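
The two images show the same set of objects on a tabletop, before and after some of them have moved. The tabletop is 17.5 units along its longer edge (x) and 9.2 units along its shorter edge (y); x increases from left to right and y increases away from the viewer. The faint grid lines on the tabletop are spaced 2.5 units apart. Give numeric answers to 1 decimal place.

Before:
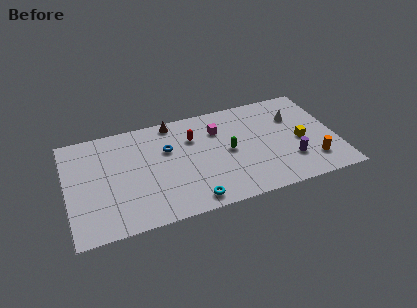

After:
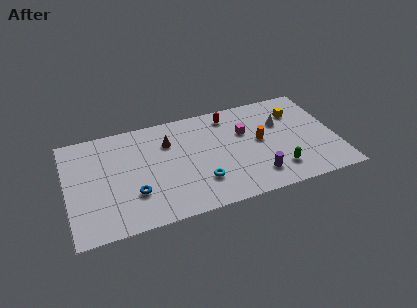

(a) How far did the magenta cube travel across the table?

1.8

From (10.0, 6.7) to (11.7, 6.0), the magenta cube covered √(1.7² + 0.7²) ≈ 1.8 units.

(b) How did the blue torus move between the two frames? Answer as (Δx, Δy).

(-2.4, -3.2)

The blue torus was at about (6.6, 6.0) and moved to about (4.2, 2.8).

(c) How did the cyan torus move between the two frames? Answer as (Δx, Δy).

(0.7, 1.4)

The cyan torus started near (7.8, 1.1) and ended near (8.5, 2.5).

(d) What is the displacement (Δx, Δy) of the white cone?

(-0.9, -0.3)

The white cone was at about (15.0, 6.4) and moved to about (14.1, 6.1).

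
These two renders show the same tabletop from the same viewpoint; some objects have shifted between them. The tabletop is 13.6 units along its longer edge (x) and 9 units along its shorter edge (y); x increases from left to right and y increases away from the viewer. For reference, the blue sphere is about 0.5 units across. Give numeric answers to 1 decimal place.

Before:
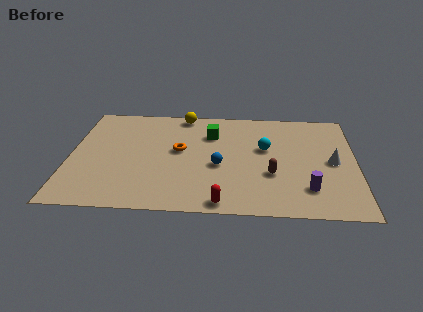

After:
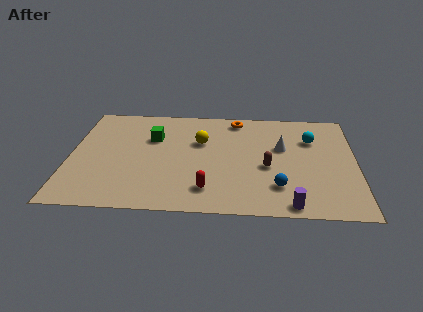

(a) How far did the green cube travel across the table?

2.8

The green cube moved from about (6.7, 6.5) to (3.9, 6.0), a distance of √(2.8² + 0.5²) ≈ 2.8.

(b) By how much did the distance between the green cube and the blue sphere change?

+4.4

Before: roughly 2.7 units apart; after: 7.1. That's 4.4 units further apart.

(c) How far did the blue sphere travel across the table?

3.2

The blue sphere was near (7.1, 3.8) before and (9.9, 2.2) after, so it travelled √(2.8² + 1.6²) ≈ 3.2 units.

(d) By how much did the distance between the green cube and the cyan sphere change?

+4.8

Before: roughly 2.8 units apart; after: 7.6. That's 4.8 units further apart.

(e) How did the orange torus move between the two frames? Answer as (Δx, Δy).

(2.7, 2.9)

The orange torus was at about (5.2, 5.0) and moved to about (7.9, 7.9).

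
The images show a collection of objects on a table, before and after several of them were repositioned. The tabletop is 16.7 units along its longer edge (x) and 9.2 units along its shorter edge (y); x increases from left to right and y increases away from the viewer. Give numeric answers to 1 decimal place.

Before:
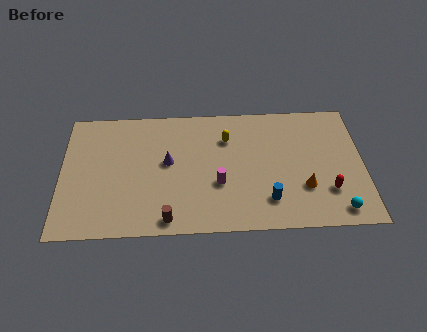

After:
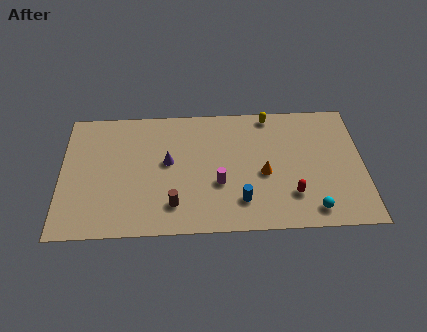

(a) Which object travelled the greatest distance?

the yellow capsule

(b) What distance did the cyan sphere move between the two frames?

1.4

The cyan sphere moved from about (15.2, 1.2) to (13.8, 1.3), a distance of √(1.4² + 0.1²) ≈ 1.4.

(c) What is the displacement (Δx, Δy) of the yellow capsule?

(2.4, 1.6)

From the two frames, the yellow capsule sits at roughly (9.2, 6.7) before and (11.6, 8.3) after.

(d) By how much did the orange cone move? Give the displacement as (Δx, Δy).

(-2.2, 1.1)

The orange cone was at about (13.4, 2.9) and moved to about (11.2, 4.0).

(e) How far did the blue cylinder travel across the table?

1.5

From (11.4, 2.1) to (9.9, 2.1), the blue cylinder covered √(1.5² + 0.0²) ≈ 1.5 units.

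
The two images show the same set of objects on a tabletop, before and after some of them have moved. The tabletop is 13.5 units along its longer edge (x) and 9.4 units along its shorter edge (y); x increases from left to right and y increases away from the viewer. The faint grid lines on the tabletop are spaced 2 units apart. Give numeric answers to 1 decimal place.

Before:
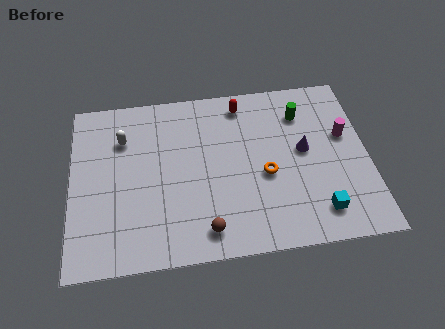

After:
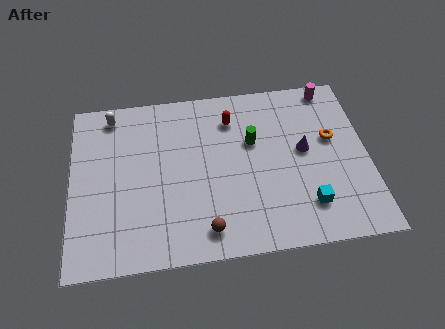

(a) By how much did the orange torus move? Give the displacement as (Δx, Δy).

(3.1, 1.6)

The orange torus started near (8.8, 4.0) and ended near (11.9, 5.6).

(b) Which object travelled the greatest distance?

the orange torus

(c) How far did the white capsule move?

1.5

The white capsule moved from about (2.4, 6.8) to (1.9, 8.2), a distance of √(0.5² + 1.4²) ≈ 1.5.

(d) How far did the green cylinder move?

2.6

From (10.6, 7.2) to (8.3, 5.9), the green cylinder covered √(2.3² + 1.3²) ≈ 2.6 units.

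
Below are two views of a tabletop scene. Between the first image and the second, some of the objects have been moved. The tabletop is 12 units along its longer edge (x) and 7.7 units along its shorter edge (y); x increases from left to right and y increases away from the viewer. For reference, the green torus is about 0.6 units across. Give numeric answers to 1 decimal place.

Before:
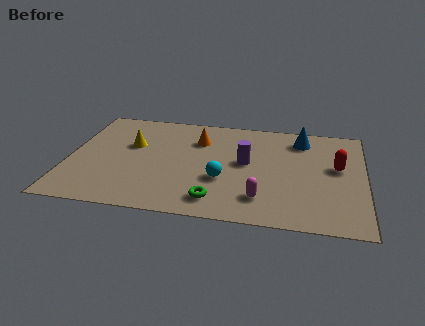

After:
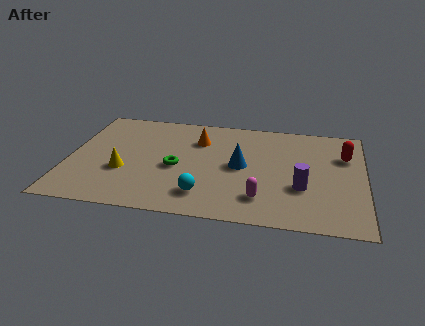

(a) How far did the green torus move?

2.7

From (6.1, 1.3) to (4.4, 3.4), the green torus covered √(1.7² + 2.1²) ≈ 2.7 units.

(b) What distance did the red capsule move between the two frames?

0.9

From (10.9, 4.4) to (11.2, 5.3), the red capsule covered √(0.3² + 0.9²) ≈ 0.9 units.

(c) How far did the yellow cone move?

2.0

The yellow cone moved from about (2.5, 4.8) to (2.3, 2.8), a distance of √(0.2² + 2.0²) ≈ 2.0.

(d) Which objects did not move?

the orange cone and the magenta capsule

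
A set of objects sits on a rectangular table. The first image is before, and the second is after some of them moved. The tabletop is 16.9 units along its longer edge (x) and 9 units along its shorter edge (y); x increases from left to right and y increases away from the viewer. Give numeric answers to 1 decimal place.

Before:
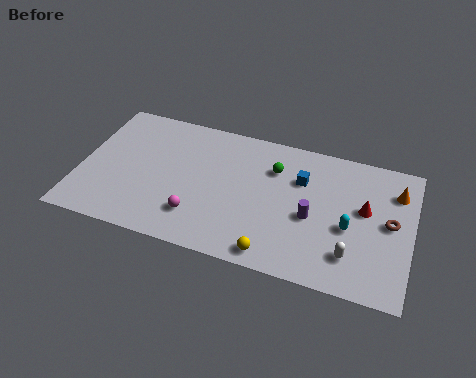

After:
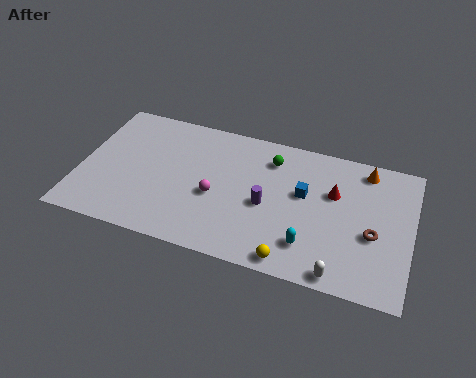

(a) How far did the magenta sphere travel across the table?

1.8

The magenta sphere was near (6.2, 2.2) before and (7.0, 3.8) after, so it travelled √(0.8² + 1.6²) ≈ 1.8 units.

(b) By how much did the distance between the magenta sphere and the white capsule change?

-0.6

Before: roughly 7.8 units apart; after: 7.2. That's 0.6 units closer together.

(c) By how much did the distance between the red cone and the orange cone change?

+0.3

They were about 2.2 units apart before and 2.5 after — 0.3 units further apart.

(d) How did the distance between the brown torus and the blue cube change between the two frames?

-0.9

Before: roughly 4.8 units apart; after: 3.9. That's 0.9 units closer together.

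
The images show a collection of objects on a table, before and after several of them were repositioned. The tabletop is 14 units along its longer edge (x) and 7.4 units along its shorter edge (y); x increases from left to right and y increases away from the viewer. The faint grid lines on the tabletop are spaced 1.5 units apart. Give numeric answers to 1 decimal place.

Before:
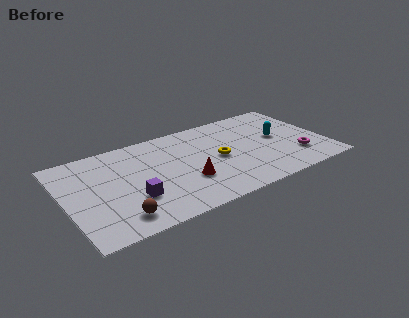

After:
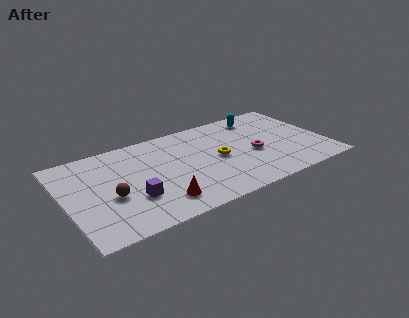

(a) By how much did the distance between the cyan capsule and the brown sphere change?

-0.3

They were about 9.5 units apart before and 9.2 after — 0.3 units closer together.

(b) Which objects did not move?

the purple cube and the yellow torus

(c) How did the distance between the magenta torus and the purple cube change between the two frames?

-2.2

They were about 8.9 units apart before and 6.7 after — 2.2 units closer together.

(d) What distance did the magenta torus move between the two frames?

2.5

The magenta torus was near (12.3, 2.0) before and (10.1, 3.2) after, so it travelled √(2.2² + 1.2²) ≈ 2.5 units.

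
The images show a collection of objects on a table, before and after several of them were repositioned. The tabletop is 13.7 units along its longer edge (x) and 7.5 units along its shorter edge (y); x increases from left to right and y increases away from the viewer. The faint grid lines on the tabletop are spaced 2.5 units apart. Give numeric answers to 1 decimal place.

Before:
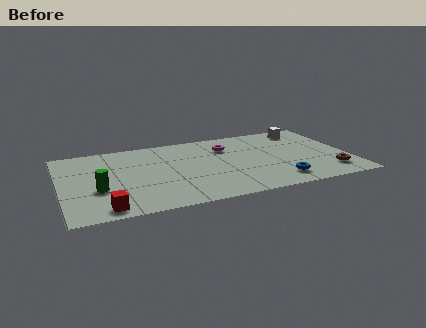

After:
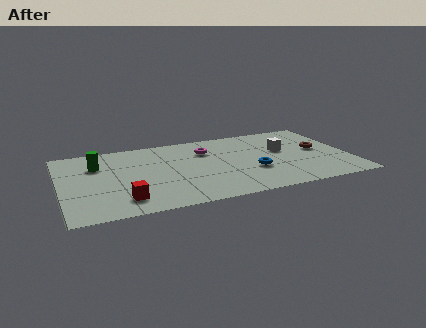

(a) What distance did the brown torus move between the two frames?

2.4

The brown torus moved from about (12.6, 1.6) to (12.3, 4.0), a distance of √(0.3² + 2.4²) ≈ 2.4.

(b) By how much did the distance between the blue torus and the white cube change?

-2.9

The distance was about 5.2 in the first image and 2.3 in the second, so they moved 2.9 units closer together.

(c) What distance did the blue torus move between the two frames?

1.7

The blue torus was near (10.1, 1.4) before and (9.0, 2.7) after, so it travelled √(1.1² + 1.3²) ≈ 1.7 units.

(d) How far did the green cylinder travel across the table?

2.5

From (1.7, 2.8) to (1.8, 5.3), the green cylinder covered √(0.1² + 2.5²) ≈ 2.5 units.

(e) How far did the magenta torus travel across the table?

1.0

The magenta torus was near (8.0, 5.5) before and (7.0, 5.4) after, so it travelled √(1.0² + 0.1²) ≈ 1.0 units.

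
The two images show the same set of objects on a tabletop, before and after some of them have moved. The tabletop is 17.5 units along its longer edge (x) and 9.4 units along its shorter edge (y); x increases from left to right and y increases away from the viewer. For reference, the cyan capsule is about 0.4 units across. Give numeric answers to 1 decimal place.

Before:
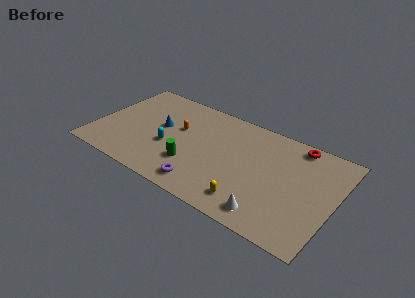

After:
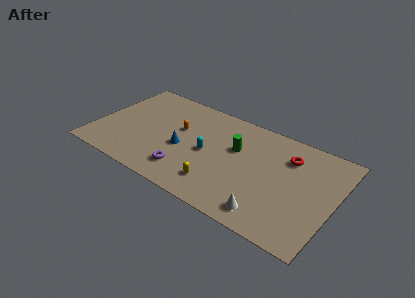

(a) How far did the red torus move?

1.5

From (14.3, 8.4) to (13.9, 7.0), the red torus covered √(0.4² + 1.4²) ≈ 1.5 units.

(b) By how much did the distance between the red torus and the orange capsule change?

-0.7

The distance was about 8.8 in the first image and 8.1 in the second, so they moved 0.7 units closer together.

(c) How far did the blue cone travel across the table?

2.3

The blue cone was near (4.6, 5.3) before and (6.5, 4.0) after, so it travelled √(1.9² + 1.3²) ≈ 2.3 units.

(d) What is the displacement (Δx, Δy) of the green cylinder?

(2.8, 3.1)

The green cylinder started near (7.4, 2.8) and ended near (10.2, 5.9).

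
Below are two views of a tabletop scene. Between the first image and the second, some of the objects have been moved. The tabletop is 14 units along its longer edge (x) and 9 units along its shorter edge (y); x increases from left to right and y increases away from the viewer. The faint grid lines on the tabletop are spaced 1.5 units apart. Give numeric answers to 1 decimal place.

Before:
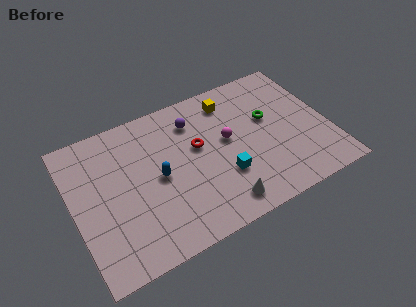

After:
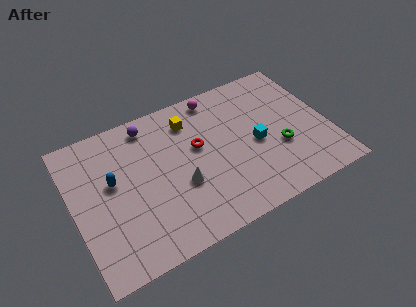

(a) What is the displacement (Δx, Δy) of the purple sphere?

(-2.4, 0.8)

The purple sphere started near (6.9, 7.0) and ended near (4.5, 7.8).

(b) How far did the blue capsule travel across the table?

2.5

From (4.6, 4.4) to (2.2, 5.2), the blue capsule covered √(2.4² + 0.8²) ≈ 2.5 units.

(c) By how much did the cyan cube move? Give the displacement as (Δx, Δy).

(2.0, 1.2)

The cyan cube was at about (8.0, 2.9) and moved to about (10.0, 4.1).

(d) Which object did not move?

the red torus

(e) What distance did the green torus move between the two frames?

2.1

The green torus moved from about (10.9, 5.4) to (11.2, 3.3), a distance of √(0.3² + 2.1²) ≈ 2.1.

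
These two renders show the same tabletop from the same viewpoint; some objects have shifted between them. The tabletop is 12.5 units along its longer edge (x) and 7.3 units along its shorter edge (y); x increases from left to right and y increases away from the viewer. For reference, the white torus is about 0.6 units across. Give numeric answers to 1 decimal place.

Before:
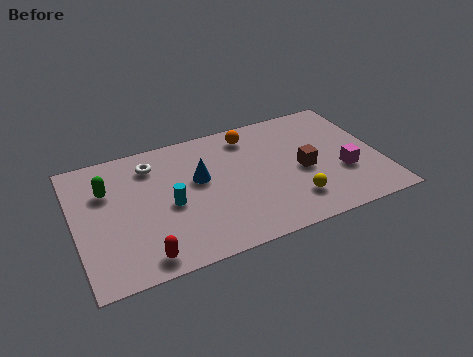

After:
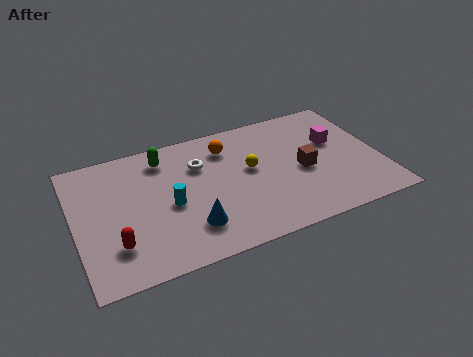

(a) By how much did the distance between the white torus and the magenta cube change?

-2.6

They were about 8.2 units apart before and 5.6 after — 2.6 units closer together.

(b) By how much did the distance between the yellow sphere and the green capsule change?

-4.1

Before: roughly 8.0 units apart; after: 3.9. That's 4.1 units closer together.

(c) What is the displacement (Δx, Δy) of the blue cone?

(-0.6, -2.5)

The blue cone was at about (5.1, 4.3) and moved to about (4.5, 1.8).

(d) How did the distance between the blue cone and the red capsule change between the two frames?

-1.3

Before: roughly 4.3 units apart; after: 3.0. That's 1.3 units closer together.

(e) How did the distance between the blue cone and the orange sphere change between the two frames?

+1.4

Before: roughly 2.9 units apart; after: 4.3. That's 1.4 units further apart.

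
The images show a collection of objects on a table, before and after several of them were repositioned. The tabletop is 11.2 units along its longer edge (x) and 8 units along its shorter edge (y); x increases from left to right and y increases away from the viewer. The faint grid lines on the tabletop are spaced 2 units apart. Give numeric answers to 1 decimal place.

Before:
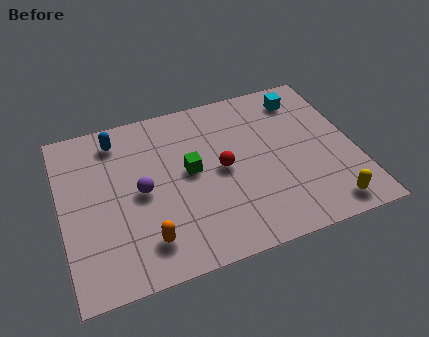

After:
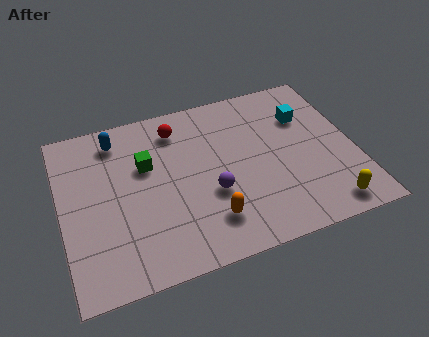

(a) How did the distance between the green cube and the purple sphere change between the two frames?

+1.2

Before: roughly 1.9 units apart; after: 3.1. That's 1.2 units further apart.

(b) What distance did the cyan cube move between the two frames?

1.0

From (9.5, 6.6) to (9.5, 5.6), the cyan cube covered √(0.0² + 1.0²) ≈ 1.0 units.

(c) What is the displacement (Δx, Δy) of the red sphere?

(-1.5, 2.5)

The red sphere started near (6.1, 4.0) and ended near (4.6, 6.5).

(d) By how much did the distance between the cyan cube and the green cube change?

+1.1

Before: roughly 5.1 units apart; after: 6.2. That's 1.1 units further apart.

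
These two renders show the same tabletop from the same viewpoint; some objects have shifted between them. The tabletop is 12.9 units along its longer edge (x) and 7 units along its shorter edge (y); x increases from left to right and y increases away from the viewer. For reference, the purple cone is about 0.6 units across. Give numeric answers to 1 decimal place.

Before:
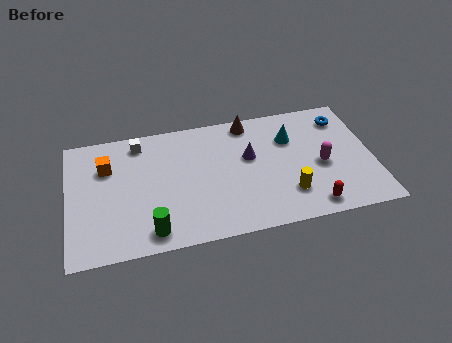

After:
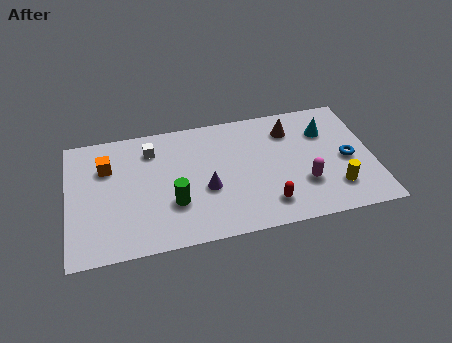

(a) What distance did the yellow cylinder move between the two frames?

2.0

From (9.2, 1.8) to (11.2, 1.7), the yellow cylinder covered √(2.0² + 0.1²) ≈ 2.0 units.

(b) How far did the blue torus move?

2.4

The blue torus moved from about (11.8, 5.6) to (11.8, 3.2), a distance of √(0.0² + 2.4²) ≈ 2.4.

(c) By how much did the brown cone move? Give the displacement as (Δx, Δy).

(1.7, -0.8)

From the two frames, the brown cone sits at roughly (7.8, 6.2) before and (9.5, 5.4) after.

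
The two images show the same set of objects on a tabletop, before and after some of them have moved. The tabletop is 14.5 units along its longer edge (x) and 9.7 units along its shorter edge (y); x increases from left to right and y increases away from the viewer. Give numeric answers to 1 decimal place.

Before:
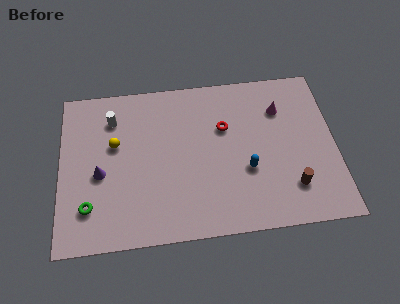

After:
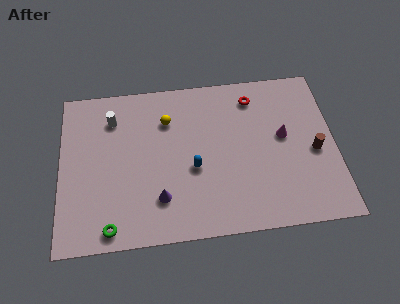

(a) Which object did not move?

the white cylinder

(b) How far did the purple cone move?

3.6

The purple cone moved from about (2.1, 4.2) to (5.2, 2.4), a distance of √(3.1² + 1.8²) ≈ 3.6.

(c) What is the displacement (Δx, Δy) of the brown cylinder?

(1.3, 2.0)

From the two frames, the brown cylinder sits at roughly (12.1, 2.3) before and (13.4, 4.3) after.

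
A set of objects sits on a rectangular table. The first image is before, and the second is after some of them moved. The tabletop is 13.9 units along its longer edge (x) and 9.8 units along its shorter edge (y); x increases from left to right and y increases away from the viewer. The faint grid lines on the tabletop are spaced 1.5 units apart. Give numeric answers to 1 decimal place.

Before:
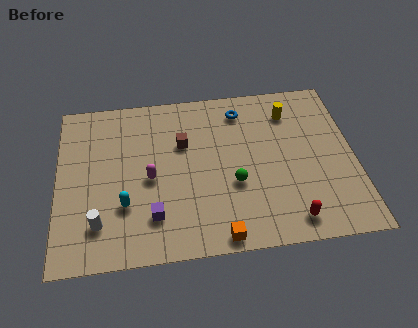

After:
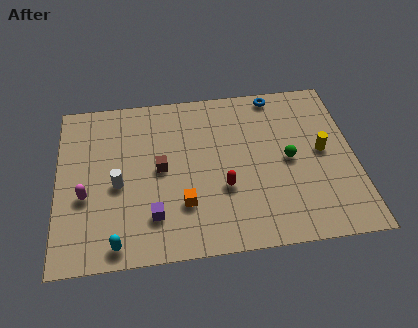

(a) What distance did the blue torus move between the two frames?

1.9

The blue torus moved from about (8.7, 8.1) to (10.4, 8.9), a distance of √(1.7² + 0.8²) ≈ 1.9.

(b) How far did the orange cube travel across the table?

2.6

The orange cube was near (7.4, 0.8) before and (5.8, 2.8) after, so it travelled √(1.6² + 2.0²) ≈ 2.6 units.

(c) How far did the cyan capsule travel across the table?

2.1

From (3.1, 3.1) to (2.7, 1.0), the cyan capsule covered √(0.4² + 2.1²) ≈ 2.1 units.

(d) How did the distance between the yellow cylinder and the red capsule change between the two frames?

-1.4

They were about 6.4 units apart before and 5.0 after — 1.4 units closer together.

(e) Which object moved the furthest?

the red capsule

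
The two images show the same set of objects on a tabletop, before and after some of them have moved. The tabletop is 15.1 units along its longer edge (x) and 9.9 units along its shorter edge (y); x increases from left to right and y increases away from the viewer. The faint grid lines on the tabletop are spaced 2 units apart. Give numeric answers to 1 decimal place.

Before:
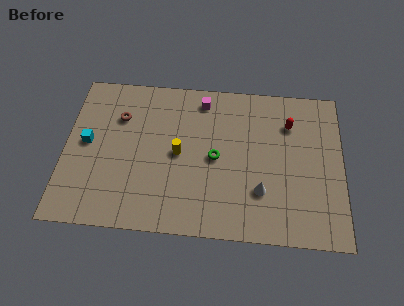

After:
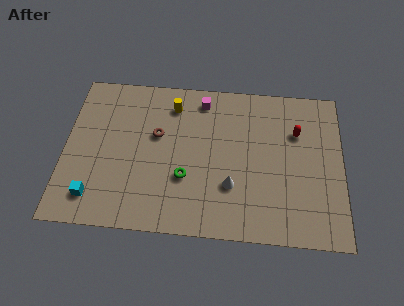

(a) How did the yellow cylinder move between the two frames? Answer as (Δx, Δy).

(-0.4, 3.1)

From the two frames, the yellow cylinder sits at roughly (6.2, 4.9) before and (5.8, 8.0) after.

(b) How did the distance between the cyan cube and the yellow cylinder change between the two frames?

+2.4

They were about 5.0 units apart before and 7.4 after — 2.4 units further apart.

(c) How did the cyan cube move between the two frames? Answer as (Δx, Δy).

(0.5, -3.4)

From the two frames, the cyan cube sits at roughly (1.2, 5.2) before and (1.7, 1.8) after.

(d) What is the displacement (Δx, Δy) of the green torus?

(-1.6, -1.4)

The green torus was at about (8.2, 4.8) and moved to about (6.6, 3.4).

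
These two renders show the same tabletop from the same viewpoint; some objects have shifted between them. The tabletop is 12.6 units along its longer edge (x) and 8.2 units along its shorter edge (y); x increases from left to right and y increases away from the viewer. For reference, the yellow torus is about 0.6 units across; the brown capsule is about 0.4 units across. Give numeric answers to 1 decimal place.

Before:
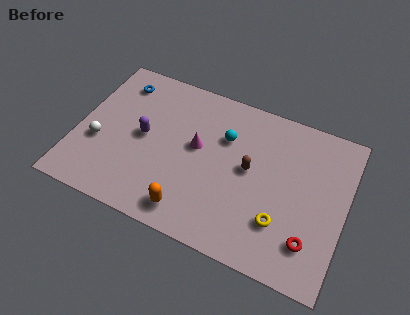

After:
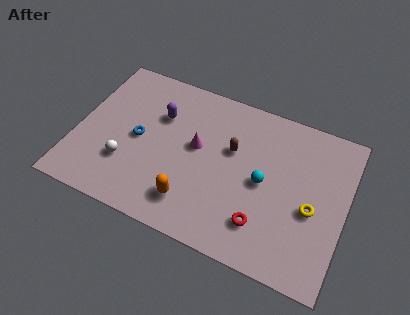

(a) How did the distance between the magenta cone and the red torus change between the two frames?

-1.9

The distance was about 6.2 in the first image and 4.3 in the second, so they moved 1.9 units closer together.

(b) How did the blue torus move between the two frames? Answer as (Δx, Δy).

(1.3, -2.7)

The blue torus was at about (1.6, 6.7) and moved to about (2.9, 4.0).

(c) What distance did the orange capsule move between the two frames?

0.5

The orange capsule moved from about (5.7, 1.2) to (5.7, 1.7), a distance of √(0.0² + 0.5²) ≈ 0.5.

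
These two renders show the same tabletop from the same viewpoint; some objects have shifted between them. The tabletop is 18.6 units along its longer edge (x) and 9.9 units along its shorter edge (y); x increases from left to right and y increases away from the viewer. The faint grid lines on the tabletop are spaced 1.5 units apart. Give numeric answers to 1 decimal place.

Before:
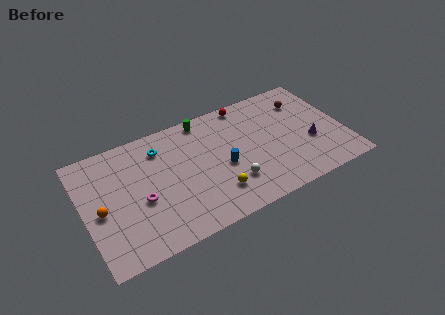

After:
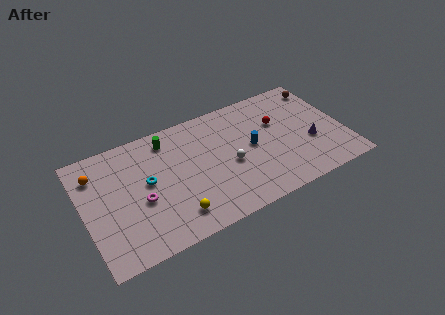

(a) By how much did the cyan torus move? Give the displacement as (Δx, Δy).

(-1.2, -2.4)

From the two frames, the cyan torus sits at roughly (5.7, 7.8) before and (4.5, 5.4) after.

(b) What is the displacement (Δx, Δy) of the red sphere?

(2.0, -2.6)

The red sphere started near (12.1, 9.0) and ended near (14.1, 6.4).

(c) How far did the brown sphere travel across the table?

1.7

The brown sphere moved from about (16.2, 7.5) to (17.7, 8.3), a distance of √(1.5² + 0.8²) ≈ 1.7.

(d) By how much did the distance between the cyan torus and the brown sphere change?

+3.0

The distance was about 10.5 in the first image and 13.5 in the second, so they moved 3.0 units further apart.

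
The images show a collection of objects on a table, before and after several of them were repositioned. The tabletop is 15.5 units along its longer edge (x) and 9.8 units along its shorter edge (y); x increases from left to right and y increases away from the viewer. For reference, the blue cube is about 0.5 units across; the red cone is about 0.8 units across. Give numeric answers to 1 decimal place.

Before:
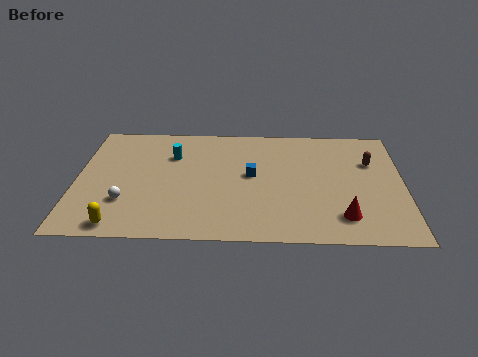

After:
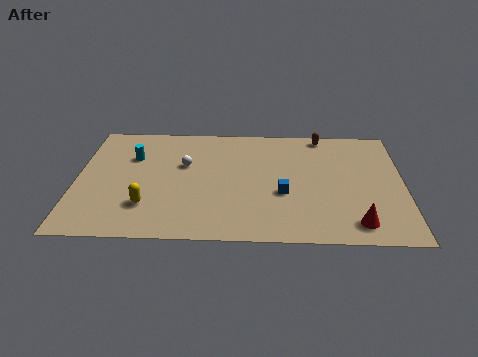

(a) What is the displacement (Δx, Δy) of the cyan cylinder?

(-1.9, -0.2)

From the two frames, the cyan cylinder sits at roughly (4.5, 6.9) before and (2.6, 6.7) after.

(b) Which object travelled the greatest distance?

the white sphere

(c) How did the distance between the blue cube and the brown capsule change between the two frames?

-0.4

Before: roughly 5.8 units apart; after: 5.4. That's 0.4 units closer together.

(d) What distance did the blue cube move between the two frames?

2.1

From (8.3, 5.3) to (9.8, 3.8), the blue cube covered √(1.5² + 1.5²) ≈ 2.1 units.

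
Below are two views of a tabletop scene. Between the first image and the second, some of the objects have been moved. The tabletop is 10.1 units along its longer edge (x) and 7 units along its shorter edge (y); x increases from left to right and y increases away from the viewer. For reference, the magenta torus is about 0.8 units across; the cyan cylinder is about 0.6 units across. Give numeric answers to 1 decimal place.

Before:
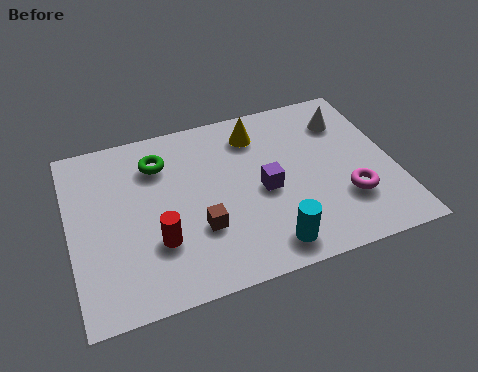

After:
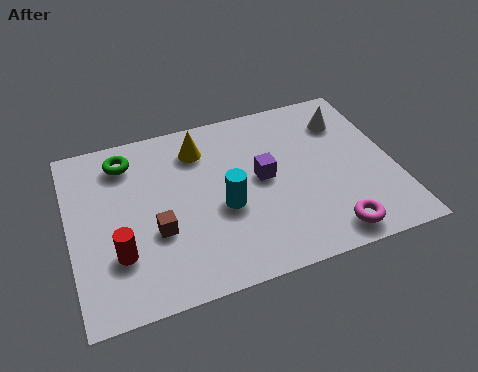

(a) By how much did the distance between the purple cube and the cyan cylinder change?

-0.7

Before: roughly 2.2 units apart; after: 1.5. That's 0.7 units closer together.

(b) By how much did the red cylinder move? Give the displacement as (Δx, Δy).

(-1.2, -0.1)

The red cylinder started near (2.6, 2.2) and ended near (1.4, 2.1).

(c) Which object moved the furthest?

the cyan cylinder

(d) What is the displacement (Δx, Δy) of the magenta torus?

(-0.7, -1.2)

The magenta torus started near (8.5, 2.1) and ended near (7.8, 0.9).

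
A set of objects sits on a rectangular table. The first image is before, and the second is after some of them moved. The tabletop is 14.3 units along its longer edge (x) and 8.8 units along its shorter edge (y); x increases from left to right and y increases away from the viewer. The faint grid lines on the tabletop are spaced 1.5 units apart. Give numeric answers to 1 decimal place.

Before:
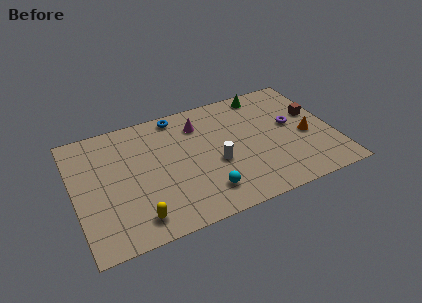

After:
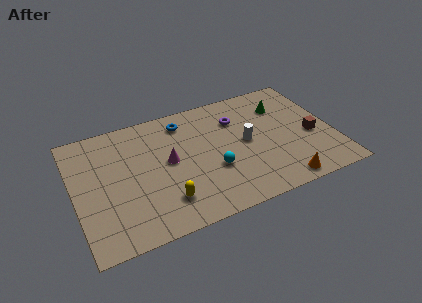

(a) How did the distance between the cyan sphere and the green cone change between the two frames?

-1.8

They were about 7.2 units apart before and 5.4 after — 1.8 units closer together.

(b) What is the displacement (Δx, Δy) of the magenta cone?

(-1.9, -2.1)

From the two frames, the magenta cone sits at roughly (7.1, 6.8) before and (5.2, 4.7) after.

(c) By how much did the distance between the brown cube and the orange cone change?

+1.9

They were about 1.6 units apart before and 3.5 after — 1.9 units further apart.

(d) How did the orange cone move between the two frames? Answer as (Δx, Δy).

(-1.8, -2.9)

From the two frames, the orange cone sits at roughly (12.8, 3.8) before and (11.0, 0.9) after.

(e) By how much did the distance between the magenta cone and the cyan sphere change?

-2.3

They were about 5.0 units apart before and 2.7 after — 2.3 units closer together.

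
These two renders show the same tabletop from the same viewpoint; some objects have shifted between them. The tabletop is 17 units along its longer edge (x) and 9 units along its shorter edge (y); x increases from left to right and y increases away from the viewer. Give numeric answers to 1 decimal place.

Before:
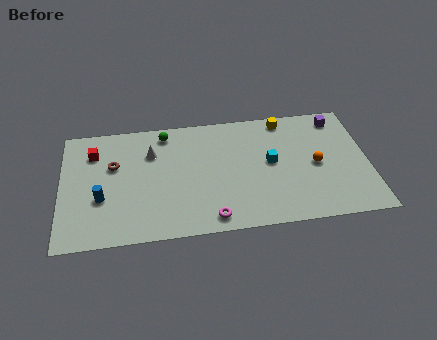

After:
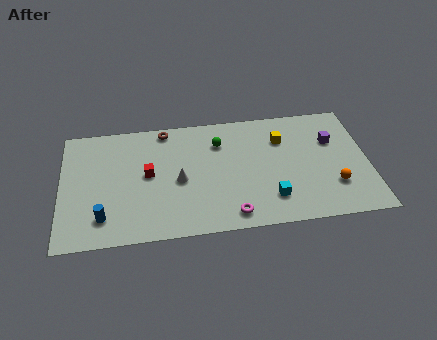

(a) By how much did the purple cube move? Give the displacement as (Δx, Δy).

(-0.4, -1.7)

From the two frames, the purple cube sits at roughly (15.5, 7.7) before and (15.1, 6.0) after.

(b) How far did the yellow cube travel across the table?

1.5

The yellow cube moved from about (12.5, 8.0) to (12.3, 6.5), a distance of √(0.2² + 1.5²) ≈ 1.5.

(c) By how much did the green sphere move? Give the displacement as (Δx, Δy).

(3.0, -1.1)

From the two frames, the green sphere sits at roughly (5.8, 7.8) before and (8.8, 6.7) after.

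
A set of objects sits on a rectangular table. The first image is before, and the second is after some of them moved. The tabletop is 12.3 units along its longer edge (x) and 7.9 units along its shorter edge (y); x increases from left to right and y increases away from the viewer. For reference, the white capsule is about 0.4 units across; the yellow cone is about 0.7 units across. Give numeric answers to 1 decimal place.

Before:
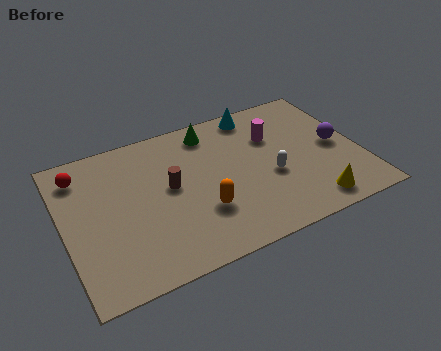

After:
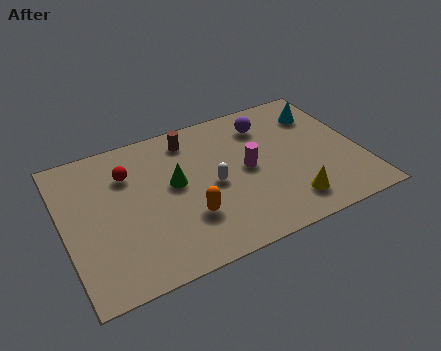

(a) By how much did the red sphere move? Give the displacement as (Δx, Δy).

(1.9, -0.7)

From the two frames, the red sphere sits at roughly (0.9, 6.4) before and (2.8, 5.7) after.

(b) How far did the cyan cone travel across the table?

2.8

The cyan cone moved from about (8.4, 7.0) to (11.0, 6.0), a distance of √(2.6² + 1.0²) ≈ 2.8.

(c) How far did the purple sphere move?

3.5

From (11.4, 3.9) to (8.7, 6.2), the purple sphere covered √(2.7² + 2.3²) ≈ 3.5 units.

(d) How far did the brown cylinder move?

2.5

From (4.4, 4.3) to (5.5, 6.6), the brown cylinder covered √(1.1² + 2.3²) ≈ 2.5 units.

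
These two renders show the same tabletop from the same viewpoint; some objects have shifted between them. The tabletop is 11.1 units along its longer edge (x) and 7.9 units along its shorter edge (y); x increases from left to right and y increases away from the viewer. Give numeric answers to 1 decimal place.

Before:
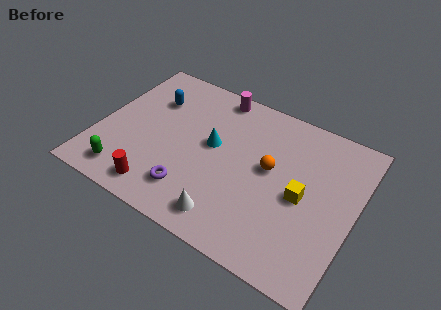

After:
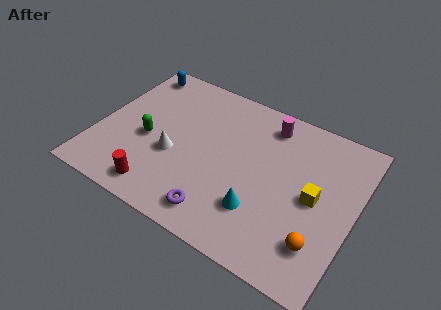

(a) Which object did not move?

the red cylinder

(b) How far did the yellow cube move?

0.5

From (8.9, 3.7) to (9.4, 3.9), the yellow cube covered √(0.5² + 0.2²) ≈ 0.5 units.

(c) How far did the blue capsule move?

1.6

The blue capsule was near (2.0, 5.6) before and (1.0, 6.9) after, so it travelled √(1.0² + 1.3²) ≈ 1.6 units.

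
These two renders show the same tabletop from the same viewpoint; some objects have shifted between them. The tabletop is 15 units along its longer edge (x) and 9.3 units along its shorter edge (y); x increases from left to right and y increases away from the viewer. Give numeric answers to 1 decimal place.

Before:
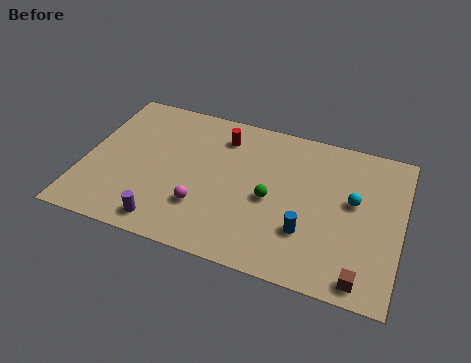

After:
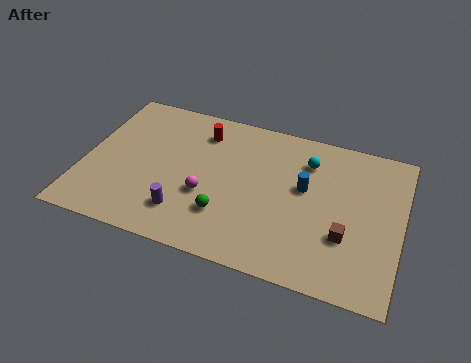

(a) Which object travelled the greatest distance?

the cyan sphere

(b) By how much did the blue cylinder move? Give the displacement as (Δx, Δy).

(-0.3, 2.6)

From the two frames, the blue cylinder sits at roughly (10.7, 2.8) before and (10.4, 5.4) after.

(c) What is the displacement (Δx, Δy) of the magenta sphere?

(0.1, 0.8)

From the two frames, the magenta sphere sits at roughly (5.8, 2.7) before and (5.9, 3.5) after.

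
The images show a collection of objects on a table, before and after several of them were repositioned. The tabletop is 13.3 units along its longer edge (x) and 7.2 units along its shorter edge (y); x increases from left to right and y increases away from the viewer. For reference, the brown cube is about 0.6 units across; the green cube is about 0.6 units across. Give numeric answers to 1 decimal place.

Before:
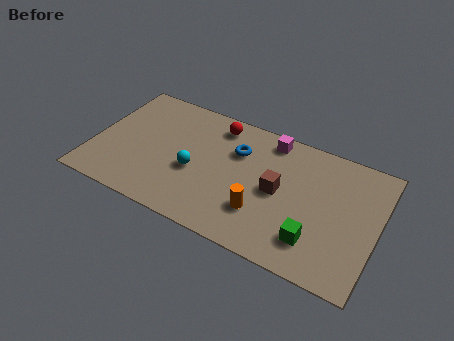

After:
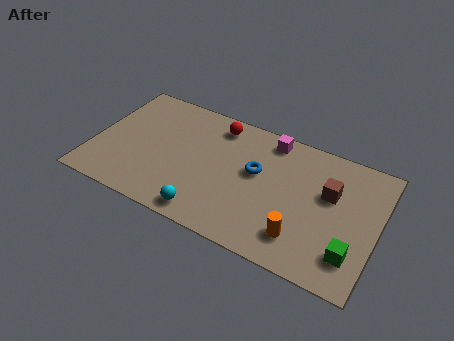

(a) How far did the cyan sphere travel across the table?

2.3

From (4.8, 3.0) to (5.7, 0.9), the cyan sphere covered √(0.9² + 2.1²) ≈ 2.3 units.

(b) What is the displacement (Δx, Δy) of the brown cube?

(2.3, 0.9)

The brown cube started near (8.7, 3.6) and ended near (11.0, 4.5).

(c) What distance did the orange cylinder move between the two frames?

2.0

The orange cylinder moved from about (8.1, 2.1) to (10.0, 1.6), a distance of √(1.9² + 0.5²) ≈ 2.0.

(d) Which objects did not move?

the magenta cube and the red sphere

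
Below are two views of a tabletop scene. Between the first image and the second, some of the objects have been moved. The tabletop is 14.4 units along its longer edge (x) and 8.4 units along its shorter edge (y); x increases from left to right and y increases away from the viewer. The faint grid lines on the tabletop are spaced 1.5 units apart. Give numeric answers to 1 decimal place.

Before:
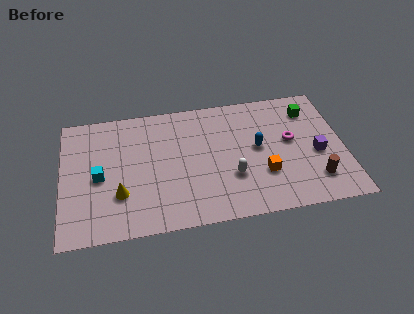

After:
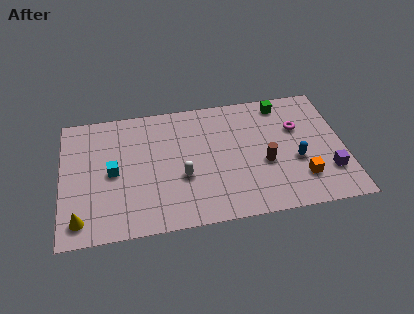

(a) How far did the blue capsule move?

2.2

The blue capsule moved from about (10.0, 4.5) to (11.9, 3.3), a distance of √(1.9² + 1.2²) ≈ 2.2.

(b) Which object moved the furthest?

the brown cylinder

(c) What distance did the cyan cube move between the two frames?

0.7

From (1.9, 3.9) to (2.6, 4.1), the cyan cube covered √(0.7² + 0.2²) ≈ 0.7 units.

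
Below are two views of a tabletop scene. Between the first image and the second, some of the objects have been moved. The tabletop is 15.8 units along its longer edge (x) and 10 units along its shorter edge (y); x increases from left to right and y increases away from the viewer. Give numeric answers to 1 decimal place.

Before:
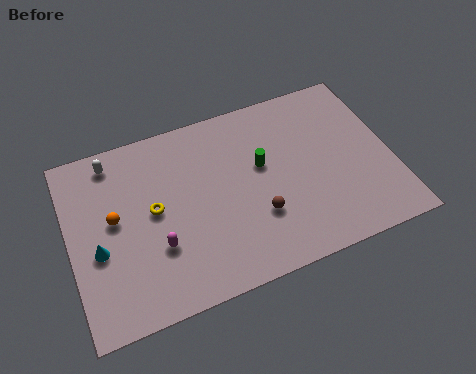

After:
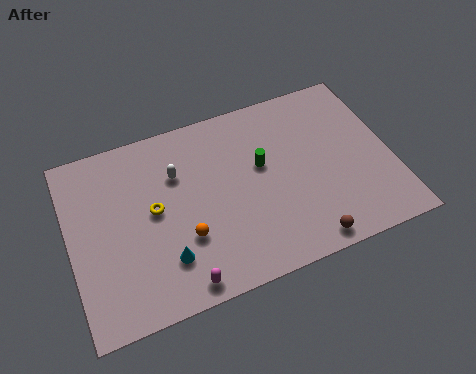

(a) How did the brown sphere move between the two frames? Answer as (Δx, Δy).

(2.1, -2.2)

From the two frames, the brown sphere sits at roughly (9.0, 3.2) before and (11.1, 1.0) after.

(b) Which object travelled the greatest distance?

the orange sphere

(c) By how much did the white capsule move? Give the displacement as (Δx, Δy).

(3.0, -1.8)

From the two frames, the white capsule sits at roughly (2.4, 8.7) before and (5.4, 6.9) after.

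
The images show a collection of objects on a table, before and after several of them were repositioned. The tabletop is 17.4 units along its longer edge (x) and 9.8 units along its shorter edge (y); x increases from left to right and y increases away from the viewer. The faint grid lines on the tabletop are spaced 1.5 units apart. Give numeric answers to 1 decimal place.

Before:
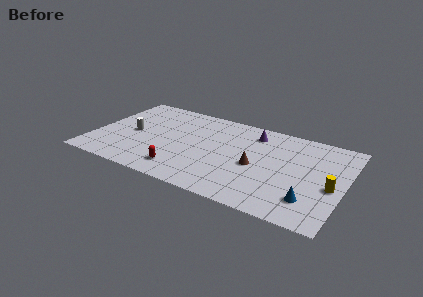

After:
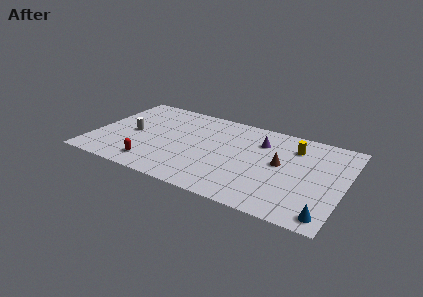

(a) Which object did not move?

the white cylinder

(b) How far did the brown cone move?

1.8

The brown cone moved from about (11.4, 4.4) to (13.0, 5.3), a distance of √(1.6² + 0.9²) ≈ 1.8.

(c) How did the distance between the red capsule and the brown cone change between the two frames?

+3.7

The distance was about 5.5 in the first image and 9.2 in the second, so they moved 3.7 units further apart.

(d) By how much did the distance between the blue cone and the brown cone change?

+1.0

They were about 4.4 units apart before and 5.4 after — 1.0 units further apart.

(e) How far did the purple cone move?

1.0

The purple cone moved from about (10.8, 8.0) to (11.4, 7.2), a distance of √(0.6² + 0.8²) ≈ 1.0.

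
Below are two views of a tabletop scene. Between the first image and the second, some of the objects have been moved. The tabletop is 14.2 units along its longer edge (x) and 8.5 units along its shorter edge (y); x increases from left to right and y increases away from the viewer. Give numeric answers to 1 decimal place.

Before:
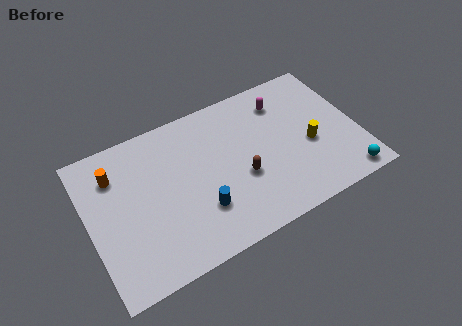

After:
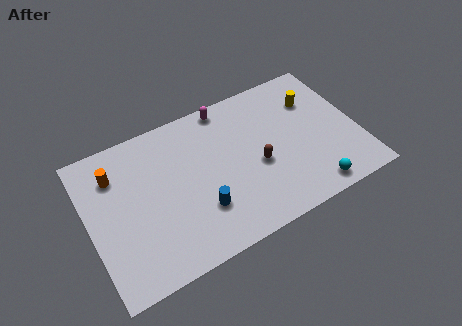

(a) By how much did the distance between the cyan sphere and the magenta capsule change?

+1.3

The distance was about 6.3 in the first image and 7.6 in the second, so they moved 1.3 units further apart.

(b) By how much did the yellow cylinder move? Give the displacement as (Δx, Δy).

(0.6, 2.5)

The yellow cylinder was at about (11.6, 3.6) and moved to about (12.2, 6.1).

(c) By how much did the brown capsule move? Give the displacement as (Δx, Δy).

(0.9, 0.3)

The brown capsule was at about (7.9, 3.3) and moved to about (8.8, 3.6).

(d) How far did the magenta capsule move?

3.1

From (10.6, 6.7) to (7.7, 7.7), the magenta capsule covered √(2.9² + 1.0²) ≈ 3.1 units.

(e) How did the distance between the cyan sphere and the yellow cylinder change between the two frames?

+2.1

Before: roughly 3.1 units apart; after: 5.2. That's 2.1 units further apart.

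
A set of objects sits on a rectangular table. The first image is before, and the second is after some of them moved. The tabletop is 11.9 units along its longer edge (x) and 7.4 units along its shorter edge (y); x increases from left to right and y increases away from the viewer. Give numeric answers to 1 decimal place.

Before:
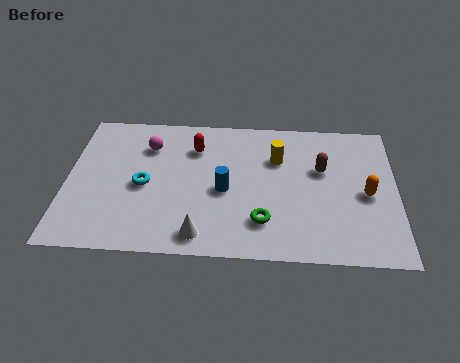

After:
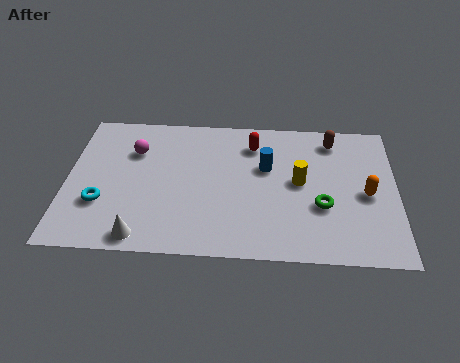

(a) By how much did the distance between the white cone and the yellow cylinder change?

+1.5

Before: roughly 4.9 units apart; after: 6.4. That's 1.5 units further apart.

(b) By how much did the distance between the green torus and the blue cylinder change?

+0.7

The distance was about 2.1 in the first image and 2.8 in the second, so they moved 0.7 units further apart.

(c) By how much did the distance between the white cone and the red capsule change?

+1.8

The distance was about 4.5 in the first image and 6.3 in the second, so they moved 1.8 units further apart.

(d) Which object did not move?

the orange capsule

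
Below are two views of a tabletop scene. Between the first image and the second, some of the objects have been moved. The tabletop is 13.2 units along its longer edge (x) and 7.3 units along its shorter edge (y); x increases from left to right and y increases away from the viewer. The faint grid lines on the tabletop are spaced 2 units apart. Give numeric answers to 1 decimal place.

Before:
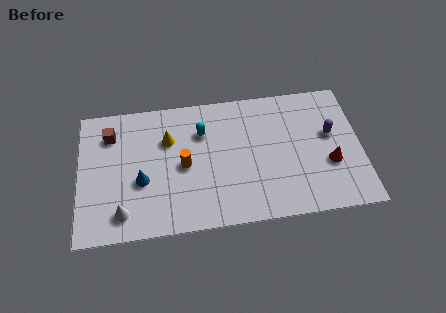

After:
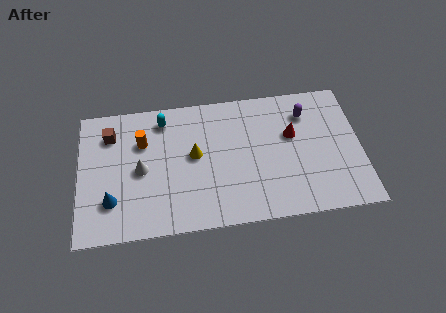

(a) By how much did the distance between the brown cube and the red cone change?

-2.0

They were about 10.6 units apart before and 8.6 after — 2.0 units closer together.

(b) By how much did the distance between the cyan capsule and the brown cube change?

-1.8

They were about 4.3 units apart before and 2.5 after — 1.8 units closer together.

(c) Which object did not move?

the brown cube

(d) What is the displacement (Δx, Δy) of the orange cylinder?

(-1.9, 1.5)

The orange cylinder started near (4.9, 3.5) and ended near (3.0, 5.0).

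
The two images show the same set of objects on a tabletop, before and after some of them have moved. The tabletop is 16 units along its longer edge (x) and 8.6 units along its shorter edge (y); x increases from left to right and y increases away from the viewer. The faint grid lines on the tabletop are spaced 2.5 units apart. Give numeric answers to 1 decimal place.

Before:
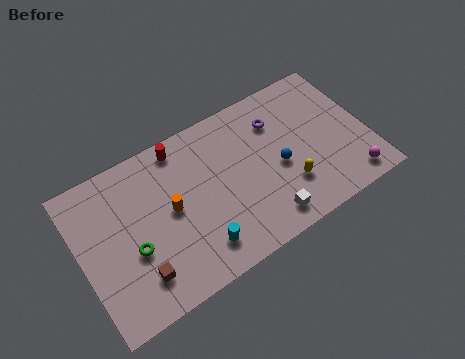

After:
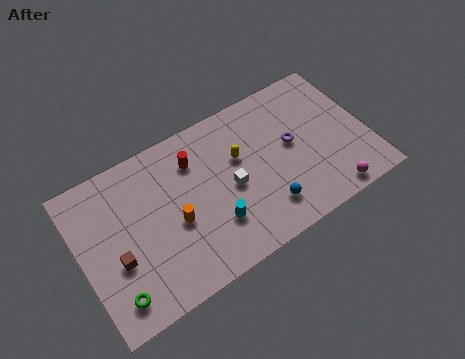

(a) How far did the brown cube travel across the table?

1.7

The brown cube was near (2.8, 1.9) before and (1.8, 3.3) after, so it travelled √(1.0² + 1.4²) ≈ 1.7 units.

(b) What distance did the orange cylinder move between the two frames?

0.8

From (5.0, 4.5) to (5.1, 3.7), the orange cylinder covered √(0.1² + 0.8²) ≈ 0.8 units.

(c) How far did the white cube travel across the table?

3.1

From (9.8, 1.3) to (8.3, 4.0), the white cube covered √(1.5² + 2.7²) ≈ 3.1 units.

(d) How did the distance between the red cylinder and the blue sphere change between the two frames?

-0.6

They were about 6.3 units apart before and 5.7 after — 0.6 units closer together.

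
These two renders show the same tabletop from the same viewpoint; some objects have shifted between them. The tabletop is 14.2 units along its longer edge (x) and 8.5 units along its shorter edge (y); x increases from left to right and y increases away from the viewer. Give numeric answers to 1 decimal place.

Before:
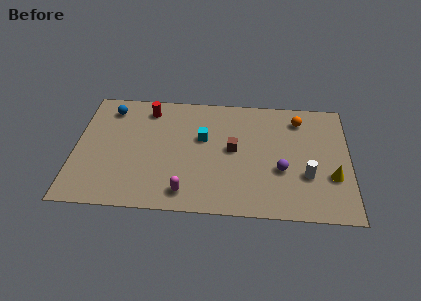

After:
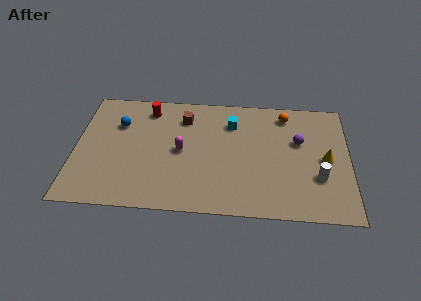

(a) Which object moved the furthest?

the brown cube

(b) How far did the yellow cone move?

1.2

The yellow cone was near (13.3, 2.9) before and (13.0, 4.1) after, so it travelled √(0.3² + 1.2²) ≈ 1.2 units.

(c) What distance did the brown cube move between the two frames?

3.3

From (8.2, 4.5) to (5.6, 6.6), the brown cube covered √(2.6² + 2.1²) ≈ 3.3 units.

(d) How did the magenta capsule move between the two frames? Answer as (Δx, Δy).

(-0.3, 2.9)

From the two frames, the magenta capsule sits at roughly (5.8, 1.3) before and (5.5, 4.2) after.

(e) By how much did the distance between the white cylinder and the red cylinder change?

+0.6

Before: roughly 9.3 units apart; after: 9.9. That's 0.6 units further apart.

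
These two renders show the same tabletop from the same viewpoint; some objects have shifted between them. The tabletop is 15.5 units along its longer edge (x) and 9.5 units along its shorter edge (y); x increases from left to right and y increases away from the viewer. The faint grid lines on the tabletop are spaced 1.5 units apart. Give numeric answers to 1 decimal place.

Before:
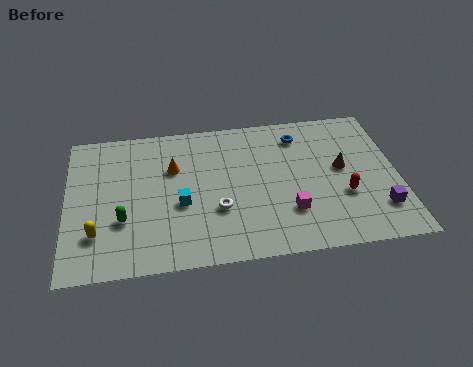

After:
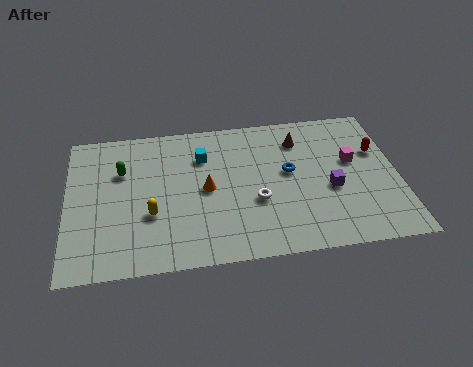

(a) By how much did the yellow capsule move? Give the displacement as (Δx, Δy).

(2.5, 0.9)

The yellow capsule was at about (1.4, 2.5) and moved to about (3.9, 3.4).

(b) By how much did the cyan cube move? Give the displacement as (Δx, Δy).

(1.1, 3.0)

The cyan cube was at about (5.3, 3.9) and moved to about (6.4, 6.9).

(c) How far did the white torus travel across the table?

1.8

The white torus moved from about (7.0, 3.3) to (8.8, 3.6), a distance of √(1.8² + 0.3²) ≈ 1.8.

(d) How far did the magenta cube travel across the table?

4.2

From (10.3, 2.7) to (13.4, 5.6), the magenta cube covered √(3.1² + 2.9²) ≈ 4.2 units.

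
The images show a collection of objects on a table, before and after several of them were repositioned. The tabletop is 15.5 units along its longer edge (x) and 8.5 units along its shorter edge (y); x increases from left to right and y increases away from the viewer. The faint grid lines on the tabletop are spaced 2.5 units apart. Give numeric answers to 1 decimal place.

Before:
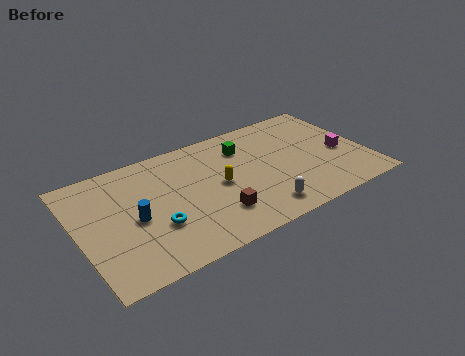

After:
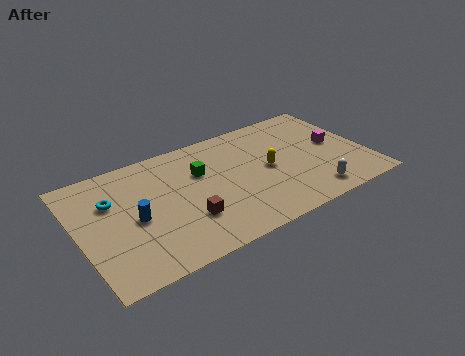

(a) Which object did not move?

the blue cylinder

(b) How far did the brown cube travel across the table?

1.6

The brown cube was near (7.0, 2.2) before and (5.5, 2.6) after, so it travelled √(1.5² + 0.4²) ≈ 1.6 units.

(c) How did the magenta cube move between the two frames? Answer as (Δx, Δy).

(-0.2, 0.8)

The magenta cube was at about (14.2, 3.7) and moved to about (14.0, 4.5).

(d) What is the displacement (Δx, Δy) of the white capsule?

(2.8, -0.1)

From the two frames, the white capsule sits at roughly (9.3, 1.4) before and (12.1, 1.3) after.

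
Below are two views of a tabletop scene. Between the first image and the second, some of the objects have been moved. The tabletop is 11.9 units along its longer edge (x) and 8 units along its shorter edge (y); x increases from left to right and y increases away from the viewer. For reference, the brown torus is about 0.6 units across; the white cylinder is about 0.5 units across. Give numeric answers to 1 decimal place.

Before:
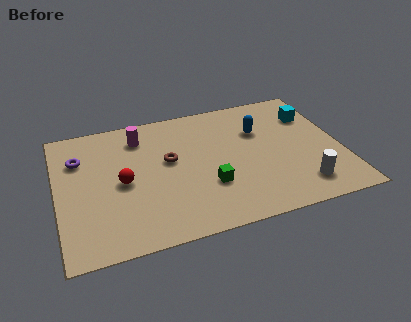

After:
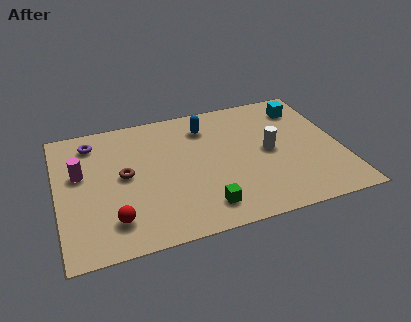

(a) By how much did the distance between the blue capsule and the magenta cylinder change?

+0.5

They were about 5.1 units apart before and 5.6 after — 0.5 units further apart.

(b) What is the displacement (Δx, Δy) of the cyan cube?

(-0.3, 0.6)

The cyan cube was at about (10.9, 5.8) and moved to about (10.6, 6.4).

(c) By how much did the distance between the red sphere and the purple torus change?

+2.4

They were about 2.5 units apart before and 4.9 after — 2.4 units further apart.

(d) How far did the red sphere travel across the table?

2.2

The red sphere moved from about (2.7, 3.8) to (2.2, 1.7), a distance of √(0.5² + 2.1²) ≈ 2.2.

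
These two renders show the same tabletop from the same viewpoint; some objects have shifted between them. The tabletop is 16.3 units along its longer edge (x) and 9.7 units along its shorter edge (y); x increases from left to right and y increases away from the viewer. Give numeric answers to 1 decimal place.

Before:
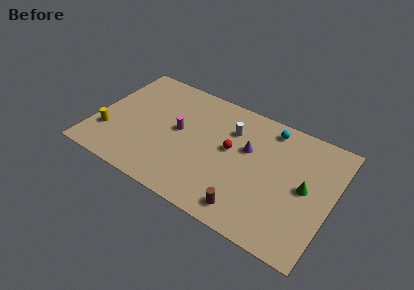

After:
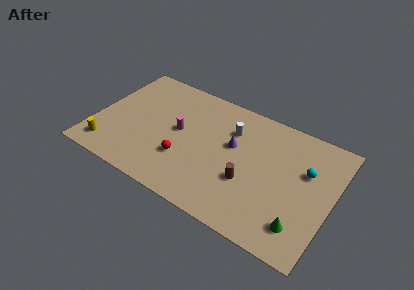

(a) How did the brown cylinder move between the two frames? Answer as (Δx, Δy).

(-0.3, 2.1)

From the two frames, the brown cylinder sits at roughly (11.1, 1.4) before and (10.8, 3.5) after.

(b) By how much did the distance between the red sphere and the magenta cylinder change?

-1.4

Before: roughly 3.6 units apart; after: 2.2. That's 1.4 units closer together.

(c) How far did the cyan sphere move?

3.6

The cyan sphere moved from about (11.6, 8.4) to (14.4, 6.2), a distance of √(2.8² + 2.2²) ≈ 3.6.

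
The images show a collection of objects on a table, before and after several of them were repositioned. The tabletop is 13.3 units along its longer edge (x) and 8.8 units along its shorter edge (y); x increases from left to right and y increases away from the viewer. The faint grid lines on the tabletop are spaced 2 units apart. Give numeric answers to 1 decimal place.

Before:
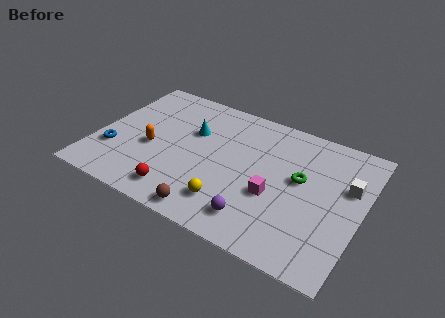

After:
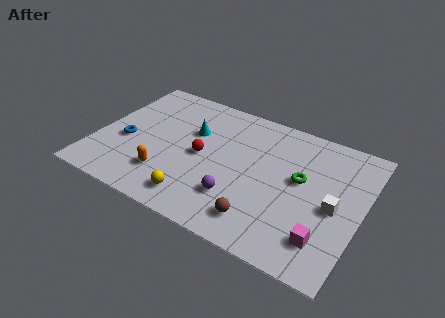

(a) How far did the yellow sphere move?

1.7

The yellow sphere was near (7.1, 1.9) before and (5.5, 1.4) after, so it travelled √(1.6² + 0.5²) ≈ 1.7 units.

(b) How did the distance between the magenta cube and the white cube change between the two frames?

-1.9

They were about 4.0 units apart before and 2.1 after — 1.9 units closer together.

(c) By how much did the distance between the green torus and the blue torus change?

-0.7

The distance was about 9.5 in the first image and 8.8 in the second, so they moved 0.7 units closer together.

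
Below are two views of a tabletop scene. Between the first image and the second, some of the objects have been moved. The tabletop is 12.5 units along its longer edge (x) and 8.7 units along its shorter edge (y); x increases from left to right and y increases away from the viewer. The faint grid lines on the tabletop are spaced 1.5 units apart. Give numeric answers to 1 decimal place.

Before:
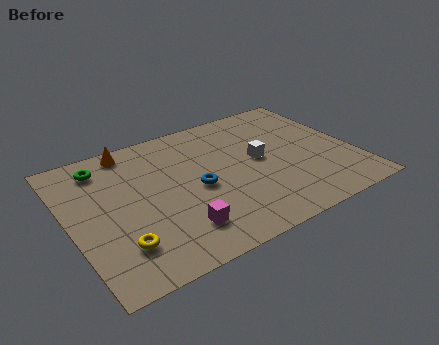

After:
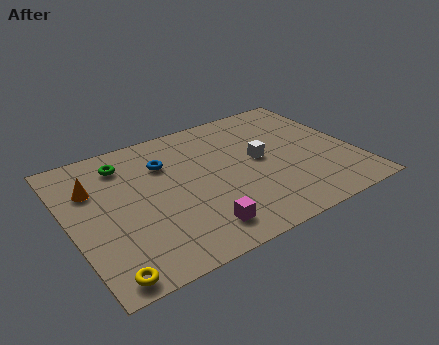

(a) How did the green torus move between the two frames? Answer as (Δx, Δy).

(0.9, -0.2)

The green torus was at about (1.8, 7.2) and moved to about (2.7, 7.0).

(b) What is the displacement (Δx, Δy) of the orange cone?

(-1.9, -1.8)

The orange cone started near (3.1, 7.8) and ended near (1.2, 6.0).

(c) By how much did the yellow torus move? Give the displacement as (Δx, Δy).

(-0.8, -1.3)

From the two frames, the yellow torus sits at roughly (1.8, 2.1) before and (1.0, 0.8) after.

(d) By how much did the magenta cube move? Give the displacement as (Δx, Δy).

(0.8, -0.4)

The magenta cube started near (4.3, 1.9) and ended near (5.1, 1.5).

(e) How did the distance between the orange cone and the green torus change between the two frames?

+0.4

Before: roughly 1.4 units apart; after: 1.8. That's 0.4 units further apart.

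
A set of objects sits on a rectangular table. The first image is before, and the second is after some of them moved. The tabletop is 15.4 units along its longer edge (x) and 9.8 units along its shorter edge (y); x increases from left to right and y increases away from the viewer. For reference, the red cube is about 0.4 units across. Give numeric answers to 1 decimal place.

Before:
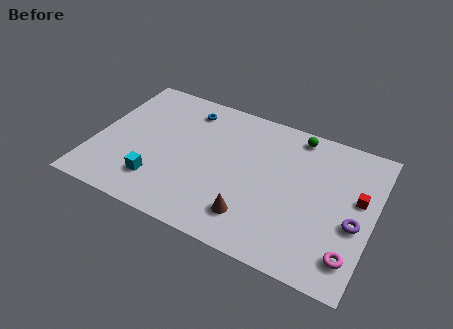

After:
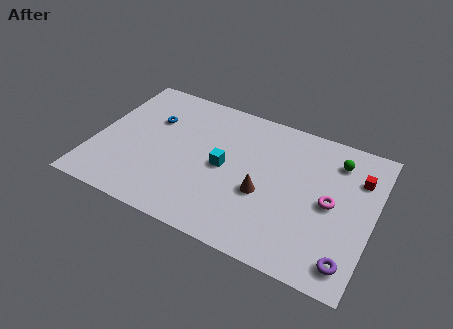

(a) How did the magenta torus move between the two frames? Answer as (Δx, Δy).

(-1.4, 2.9)

The magenta torus started near (14.5, 1.9) and ended near (13.1, 4.8).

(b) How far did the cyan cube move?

4.2

The cyan cube was near (3.8, 2.3) before and (7.2, 4.8) after, so it travelled √(3.4² + 2.5²) ≈ 4.2 units.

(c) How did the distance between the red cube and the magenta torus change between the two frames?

-1.2

They were about 3.8 units apart before and 2.6 after — 1.2 units closer together.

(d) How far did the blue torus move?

2.3

The blue torus moved from about (4.7, 8.1) to (2.9, 6.6), a distance of √(1.8² + 1.5²) ≈ 2.3.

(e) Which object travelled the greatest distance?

the cyan cube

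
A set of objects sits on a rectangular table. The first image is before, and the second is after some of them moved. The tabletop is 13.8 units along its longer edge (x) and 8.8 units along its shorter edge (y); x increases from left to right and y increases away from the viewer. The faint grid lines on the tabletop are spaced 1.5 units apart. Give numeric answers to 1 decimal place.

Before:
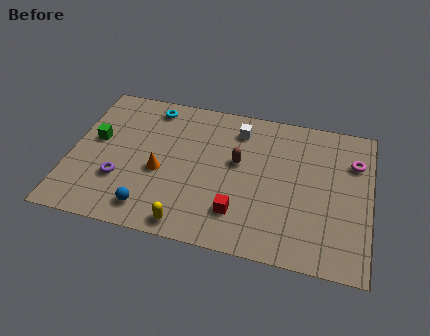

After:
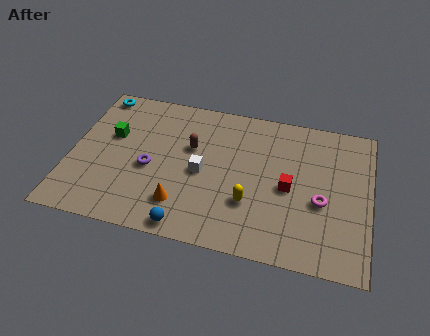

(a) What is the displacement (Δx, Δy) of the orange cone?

(1.1, -1.7)

From the two frames, the orange cone sits at roughly (4.2, 3.7) before and (5.3, 2.0) after.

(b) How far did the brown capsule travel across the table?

2.2

The brown capsule moved from about (7.7, 5.1) to (5.5, 5.5), a distance of √(2.2² + 0.4²) ≈ 2.2.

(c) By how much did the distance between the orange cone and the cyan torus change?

+3.4

Before: roughly 4.0 units apart; after: 7.4. That's 3.4 units further apart.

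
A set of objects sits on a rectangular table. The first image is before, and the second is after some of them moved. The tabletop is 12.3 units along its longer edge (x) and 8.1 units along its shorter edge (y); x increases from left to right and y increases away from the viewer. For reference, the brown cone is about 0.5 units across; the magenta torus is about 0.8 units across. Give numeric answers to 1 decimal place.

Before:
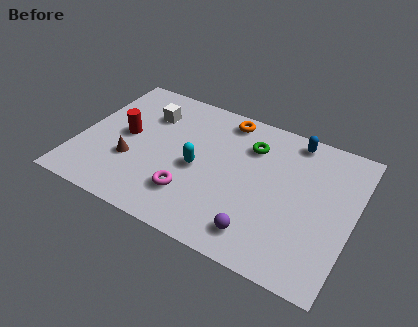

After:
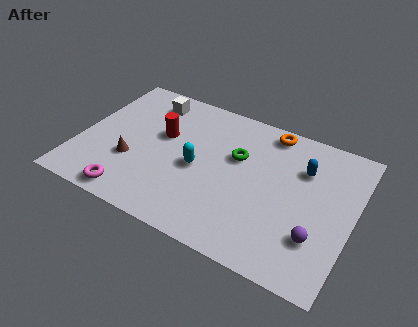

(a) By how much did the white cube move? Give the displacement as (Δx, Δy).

(-0.1, 0.8)

The white cube was at about (2.8, 5.9) and moved to about (2.7, 6.7).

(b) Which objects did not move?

the cyan capsule and the brown cone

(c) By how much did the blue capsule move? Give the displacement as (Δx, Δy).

(0.6, -1.5)

The blue capsule started near (9.3, 7.2) and ended near (9.9, 5.7).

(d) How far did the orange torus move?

2.0

The orange torus was near (6.2, 7.1) before and (8.2, 7.2) after, so it travelled √(2.0² + 0.1²) ≈ 2.0 units.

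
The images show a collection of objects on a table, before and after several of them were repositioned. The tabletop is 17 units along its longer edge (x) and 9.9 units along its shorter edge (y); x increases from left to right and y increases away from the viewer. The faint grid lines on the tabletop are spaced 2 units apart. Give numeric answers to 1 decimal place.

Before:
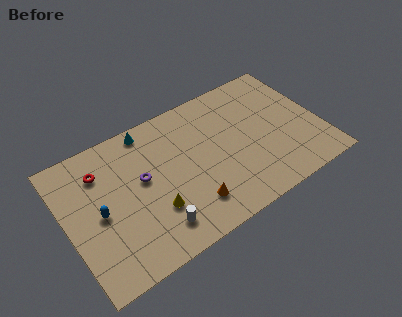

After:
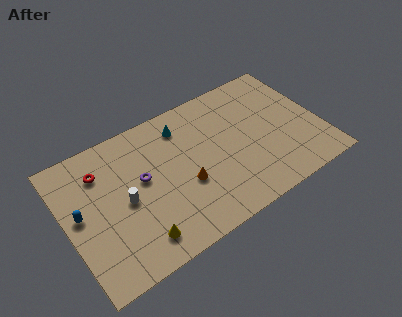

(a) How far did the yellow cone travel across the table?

1.9

From (5.5, 3.1) to (4.2, 1.7), the yellow cone covered √(1.3² + 1.4²) ≈ 1.9 units.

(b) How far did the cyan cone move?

2.4

The cyan cone was near (6.0, 8.9) before and (8.2, 8.0) after, so it travelled √(2.2² + 0.9²) ≈ 2.4 units.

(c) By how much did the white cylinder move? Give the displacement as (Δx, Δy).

(-1.6, 2.8)

The white cylinder started near (5.4, 1.9) and ended near (3.8, 4.7).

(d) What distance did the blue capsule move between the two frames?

1.3

The blue capsule was near (2.1, 4.7) before and (0.9, 5.3) after, so it travelled √(1.2² + 0.6²) ≈ 1.3 units.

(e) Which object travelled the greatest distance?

the white cylinder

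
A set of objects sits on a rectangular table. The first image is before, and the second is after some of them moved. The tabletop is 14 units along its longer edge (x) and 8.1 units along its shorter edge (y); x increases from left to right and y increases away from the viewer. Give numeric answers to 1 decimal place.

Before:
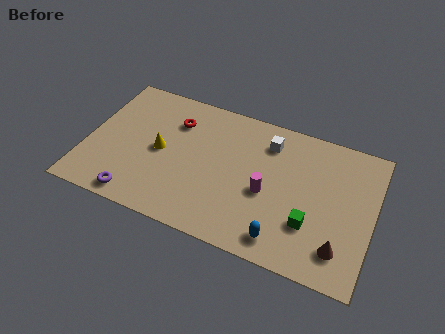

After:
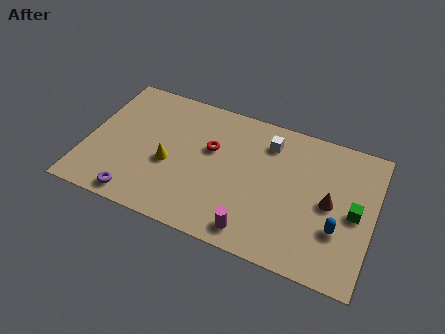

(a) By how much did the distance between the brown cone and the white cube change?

-2.1

The distance was about 6.1 in the first image and 4.0 in the second, so they moved 2.1 units closer together.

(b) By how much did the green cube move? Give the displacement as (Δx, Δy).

(2.0, 1.4)

The green cube was at about (11.1, 2.5) and moved to about (13.1, 3.9).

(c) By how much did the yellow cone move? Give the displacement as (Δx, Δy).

(0.5, -0.6)

From the two frames, the yellow cone sits at roughly (3.6, 4.0) before and (4.1, 3.4) after.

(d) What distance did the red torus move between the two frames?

2.1

From (4.1, 6.0) to (6.0, 5.0), the red torus covered √(1.9² + 1.0²) ≈ 2.1 units.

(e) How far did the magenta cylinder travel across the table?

2.4

The magenta cylinder was near (8.9, 3.5) before and (8.5, 1.1) after, so it travelled √(0.4² + 2.4²) ≈ 2.4 units.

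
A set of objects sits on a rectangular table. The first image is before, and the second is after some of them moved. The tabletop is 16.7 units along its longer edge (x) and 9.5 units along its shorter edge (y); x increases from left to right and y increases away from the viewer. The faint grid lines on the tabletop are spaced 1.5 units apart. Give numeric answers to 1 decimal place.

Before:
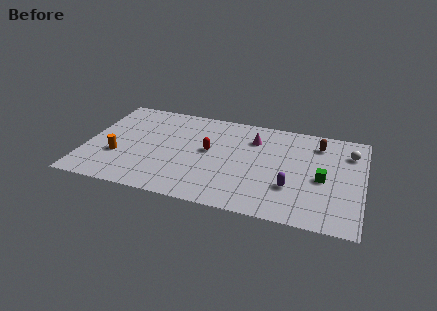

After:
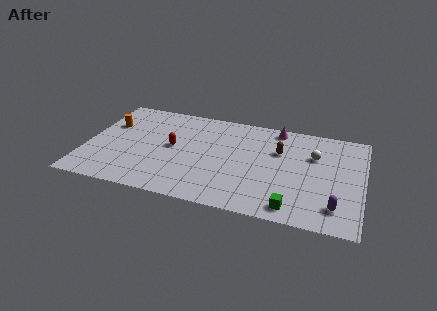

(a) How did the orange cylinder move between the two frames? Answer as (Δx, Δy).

(-0.8, 3.0)

The orange cylinder was at about (2.0, 3.3) and moved to about (1.2, 6.3).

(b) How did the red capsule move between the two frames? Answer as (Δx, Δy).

(-2.2, -0.2)

From the two frames, the red capsule sits at roughly (7.4, 5.2) before and (5.2, 5.0) after.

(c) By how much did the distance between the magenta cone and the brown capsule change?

-1.7

They were about 3.9 units apart before and 2.2 after — 1.7 units closer together.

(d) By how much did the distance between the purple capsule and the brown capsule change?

+0.9

They were about 4.8 units apart before and 5.7 after — 0.9 units further apart.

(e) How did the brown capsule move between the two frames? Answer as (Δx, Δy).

(-2.3, -1.3)

The brown capsule started near (13.9, 7.6) and ended near (11.6, 6.3).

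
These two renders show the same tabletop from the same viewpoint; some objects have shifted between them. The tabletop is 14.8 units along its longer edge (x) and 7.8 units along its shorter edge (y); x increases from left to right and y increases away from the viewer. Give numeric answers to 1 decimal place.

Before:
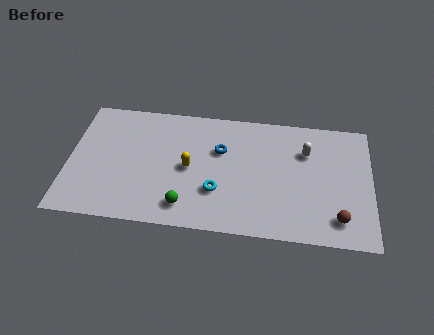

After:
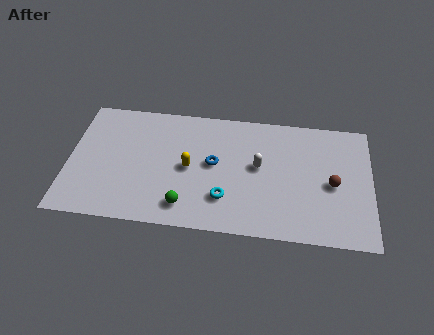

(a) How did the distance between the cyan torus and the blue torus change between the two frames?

-0.4

They were about 2.6 units apart before and 2.2 after — 0.4 units closer together.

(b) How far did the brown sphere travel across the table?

2.1

From (13.2, 1.5) to (12.9, 3.6), the brown sphere covered √(0.3² + 2.1²) ≈ 2.1 units.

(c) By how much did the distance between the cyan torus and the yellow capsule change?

+0.6

They were about 1.9 units apart before and 2.5 after — 0.6 units further apart.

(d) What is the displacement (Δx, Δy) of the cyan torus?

(0.4, -0.4)

The cyan torus was at about (7.3, 2.5) and moved to about (7.7, 2.1).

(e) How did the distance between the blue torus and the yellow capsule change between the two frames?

-0.7

Before: roughly 2.0 units apart; after: 1.3. That's 0.7 units closer together.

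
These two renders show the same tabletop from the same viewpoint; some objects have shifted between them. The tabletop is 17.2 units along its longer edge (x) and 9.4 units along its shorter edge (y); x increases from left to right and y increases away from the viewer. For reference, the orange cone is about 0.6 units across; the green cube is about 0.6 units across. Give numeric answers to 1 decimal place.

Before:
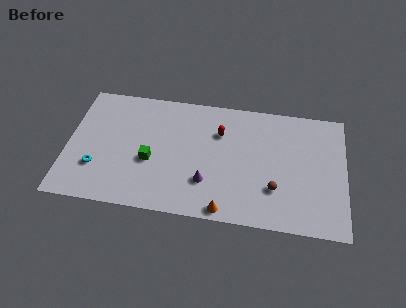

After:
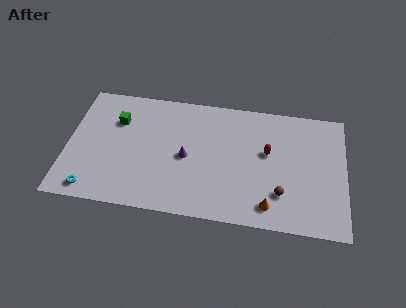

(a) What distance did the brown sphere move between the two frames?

0.5

From (12.9, 2.8) to (13.3, 2.5), the brown sphere covered √(0.4² + 0.3²) ≈ 0.5 units.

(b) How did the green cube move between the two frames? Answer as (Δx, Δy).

(-2.2, 2.8)

The green cube was at about (5.2, 3.8) and moved to about (3.0, 6.6).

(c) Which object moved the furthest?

the green cube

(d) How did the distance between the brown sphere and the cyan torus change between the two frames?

+0.7

Before: roughly 11.0 units apart; after: 11.7. That's 0.7 units further apart.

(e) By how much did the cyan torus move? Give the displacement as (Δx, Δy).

(-0.2, -1.7)

The cyan torus started near (1.9, 2.8) and ended near (1.7, 1.1).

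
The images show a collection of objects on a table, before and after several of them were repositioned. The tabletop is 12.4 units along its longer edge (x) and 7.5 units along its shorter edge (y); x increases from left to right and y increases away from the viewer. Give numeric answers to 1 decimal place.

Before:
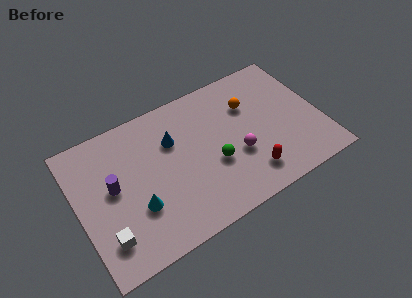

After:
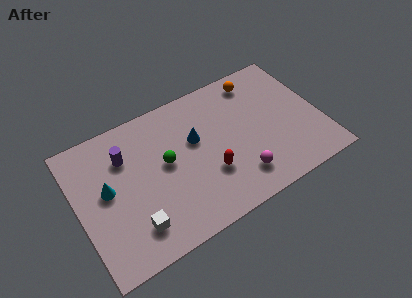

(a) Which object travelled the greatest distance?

the green sphere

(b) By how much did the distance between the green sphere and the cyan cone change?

-1.0

Before: roughly 4.0 units apart; after: 3.0. That's 1.0 units closer together.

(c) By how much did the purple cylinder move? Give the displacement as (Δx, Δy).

(0.8, 1.3)

The purple cylinder started near (1.8, 4.1) and ended near (2.6, 5.4).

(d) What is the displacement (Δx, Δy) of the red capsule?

(-1.9, 1.0)

The red capsule started near (8.4, 1.5) and ended near (6.5, 2.5).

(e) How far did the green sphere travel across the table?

2.6

The green sphere was near (6.8, 2.9) before and (4.5, 4.1) after, so it travelled √(2.3² + 1.2²) ≈ 2.6 units.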